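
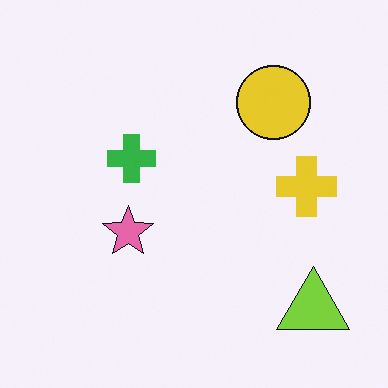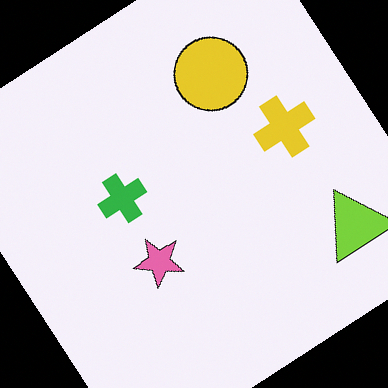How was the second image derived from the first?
The transformation is: rotated counter-clockwise by a large amount — several tens of degrees.

Every shape is tilted by the same angle and the image corners show triangular fill wedges — a whole-image rotation by a non-right angle.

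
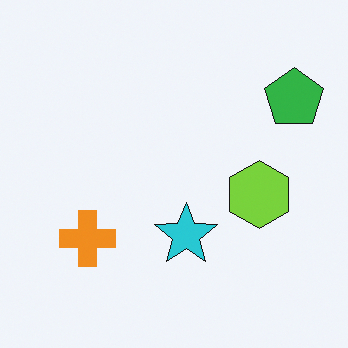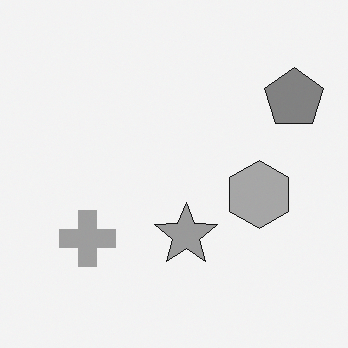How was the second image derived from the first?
The transformation is: converted to grayscale.

All color is removed — every shape is now a shade of grey.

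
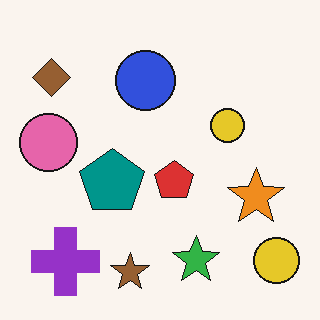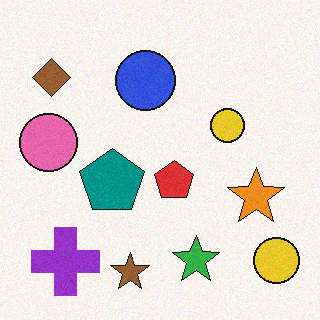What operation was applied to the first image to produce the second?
The image was degraded with a light layer of grain.

Random speckle covers the whole image, including the flat background.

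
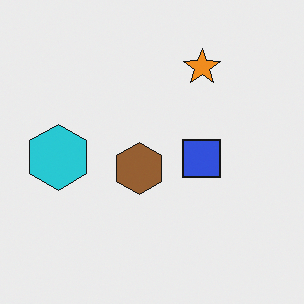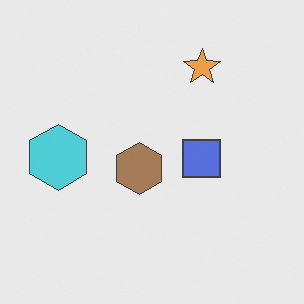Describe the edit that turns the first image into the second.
The image was given slightly reduced contrast.

Tones are pushed toward mid-grey across the whole image — a global contrast change.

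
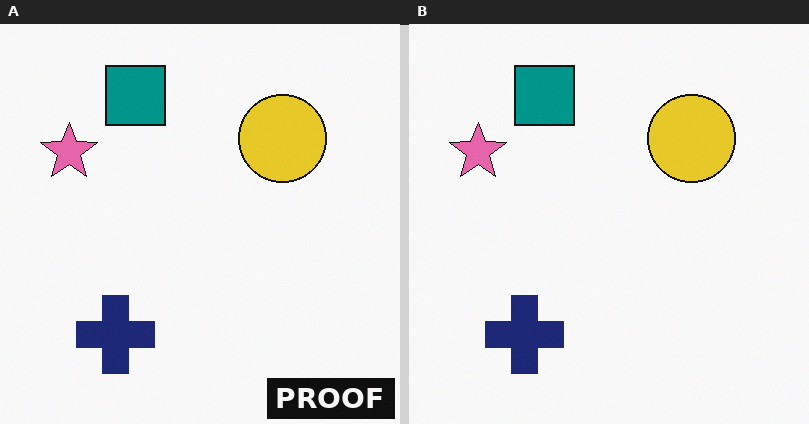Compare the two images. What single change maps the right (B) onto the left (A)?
Watermarked with the text "PROOF" in the lower-right corner.

A dark label reading "PROOF" appears in the lower-right corner.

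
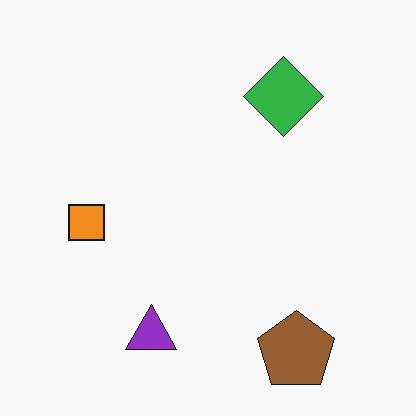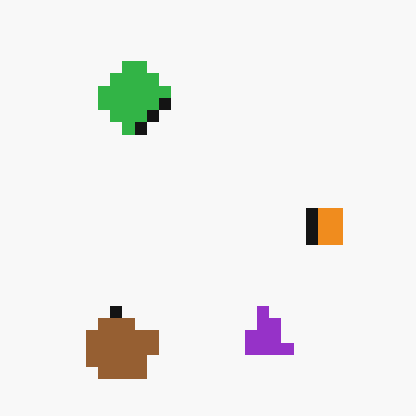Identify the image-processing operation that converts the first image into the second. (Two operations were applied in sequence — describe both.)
The second image is the first flipped horizontally (left ↔ right), then coarsely pixelated.

The orange square is in the left of the first image and the right of the second — shapes on opposite sides of the vertical midline have swapped in a mirror flip. Shapes are reduced to large square blocks; fine edges and outlines are lost — a downscale-then-upscale (mosaic) effect.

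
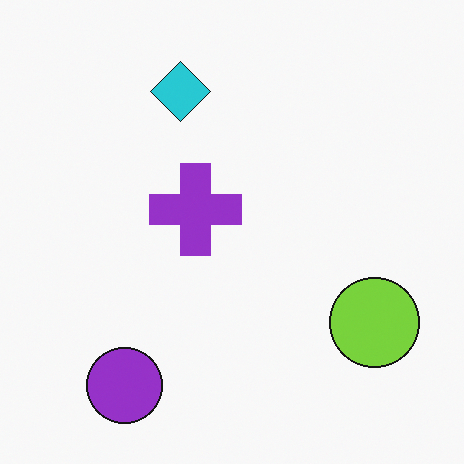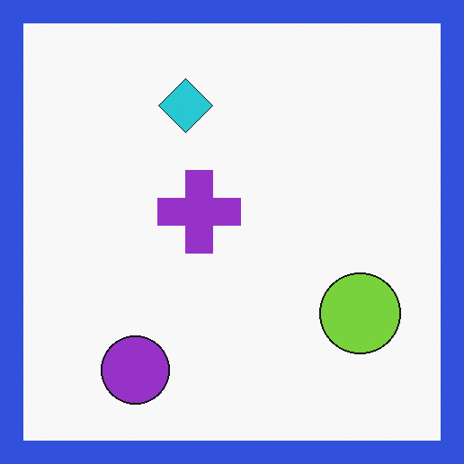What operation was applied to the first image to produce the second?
It was framed with a blue border.

A solid blue frame runs around the edge of the second image, with the content slightly shrunk inside it.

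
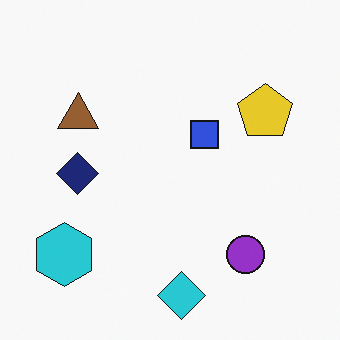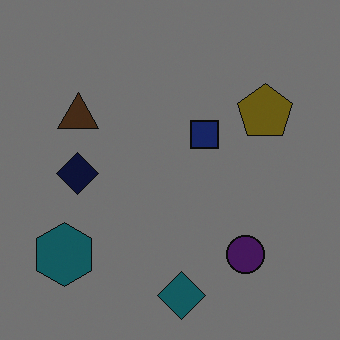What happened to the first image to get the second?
It was substantially darkened.

Every pixel — background and shapes alike — is uniformly darkened.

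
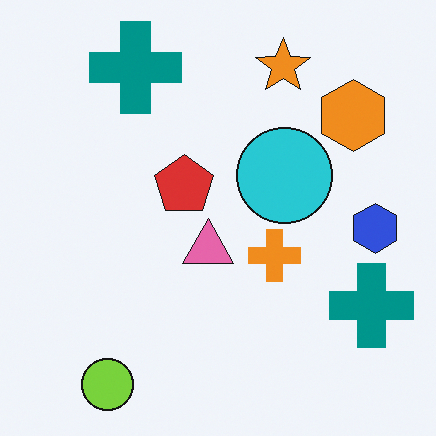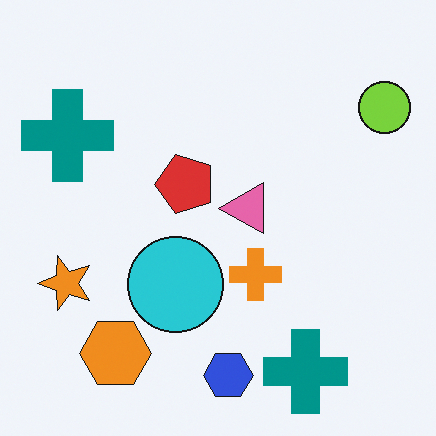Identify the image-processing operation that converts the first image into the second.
The transformation is: transposed (reflected across the top-left ↔ bottom-right diagonal).

Shapes have swapped their row and column positions — what was in the top-right is now in the bottom-left — a diagonal reflection.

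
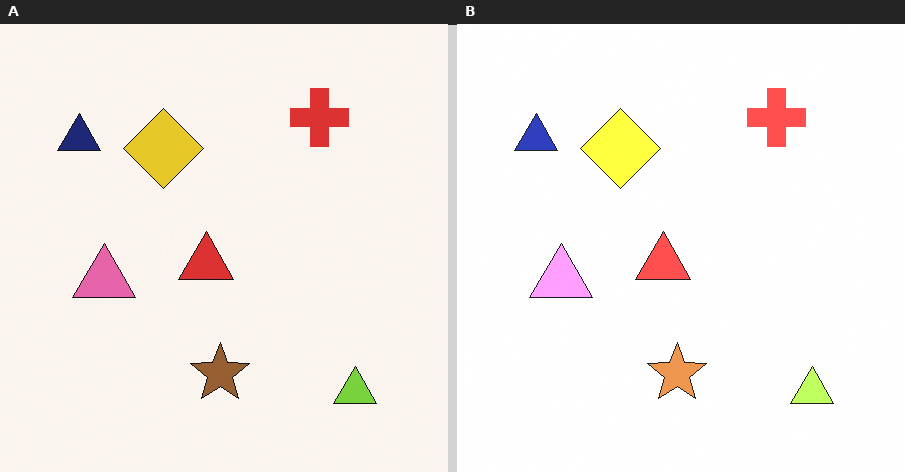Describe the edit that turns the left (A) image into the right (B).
The image was substantially brightened.

Every pixel — background and shapes alike — is uniformly brightened.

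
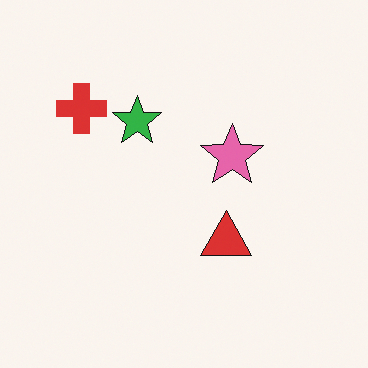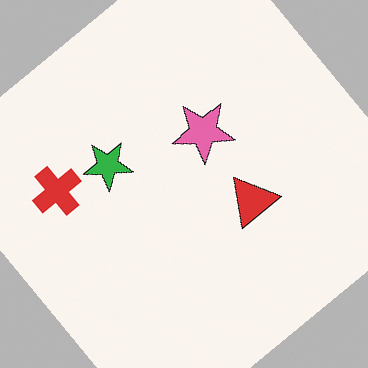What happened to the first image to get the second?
Rotated counter-clockwise by a large amount — several tens of degrees.

Every shape is tilted by the same angle and the image corners show triangular fill wedges — a whole-image rotation by a non-right angle.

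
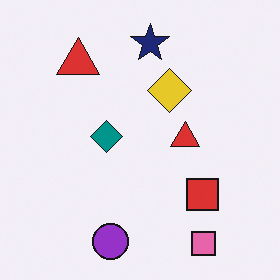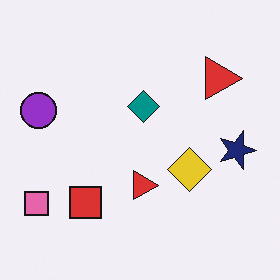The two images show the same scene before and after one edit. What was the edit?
It was rotated 90° clockwise.

The pink square sits in the bottom-right of the first image and the bottom-left of the second — consistent with a whole-image 90° clockwise rotation.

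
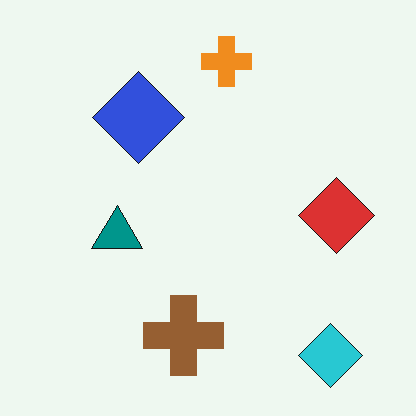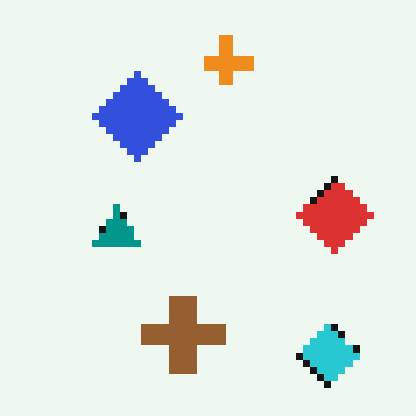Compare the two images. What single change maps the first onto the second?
The image was moderately pixelated.

Shapes are reduced to large square blocks; fine edges and outlines are lost — a downscale-then-upscale (mosaic) effect.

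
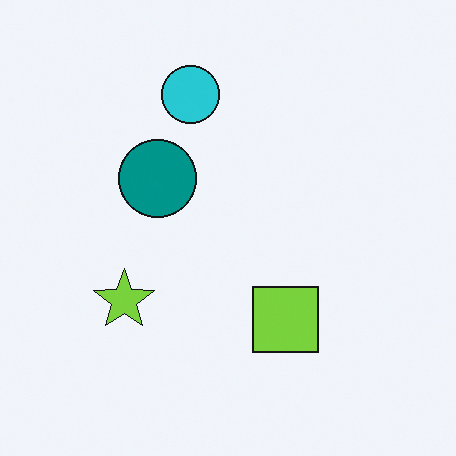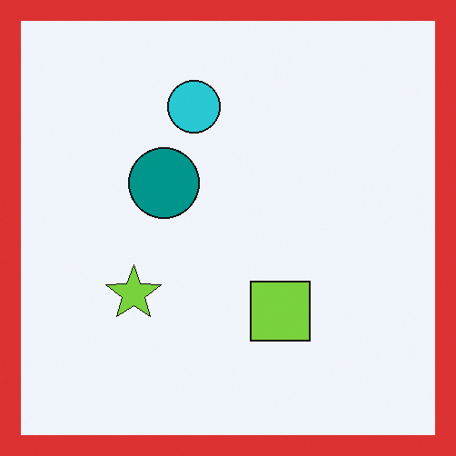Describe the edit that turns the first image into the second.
The transformation is: framed with a red border.

A solid red frame runs around the edge of the second image, with the content slightly shrunk inside it.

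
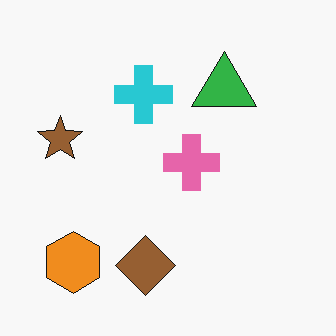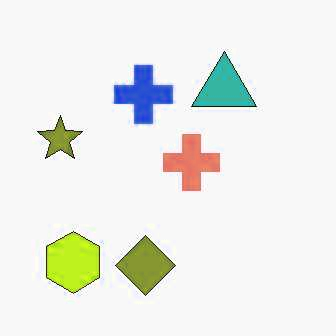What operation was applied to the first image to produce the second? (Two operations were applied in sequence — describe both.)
This is the original image given moderate JPEG compression, then hue-shifted by a small amount.

Blocky 8×8 compression artifacts appear around shape edges and the flat background shows ringing — characteristic JPEG degradation. Every shape's color has rotated by the same amount around the hue wheel — a uniform hue shift.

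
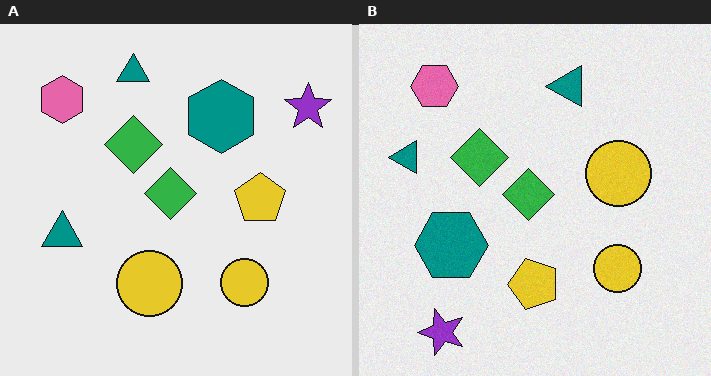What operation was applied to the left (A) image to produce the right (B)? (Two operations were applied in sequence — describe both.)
This is the original image degraded with light additive noise, then transposed (reflected across the top-left ↔ bottom-right diagonal).

Random speckle covers the whole image, including the flat background. Shapes have swapped their row and column positions — what was in the top-right is now in the bottom-left — a diagonal reflection.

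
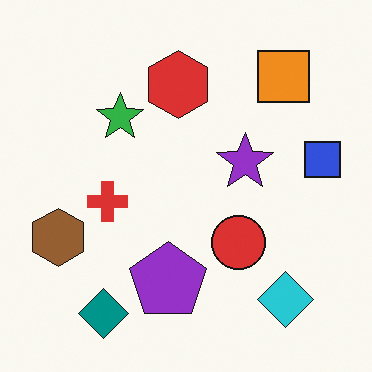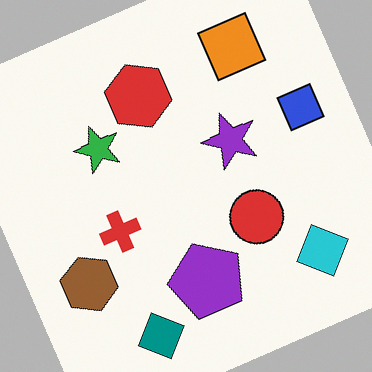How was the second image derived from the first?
Rotated counter-clockwise by a clearly visible amount.

Every shape is tilted by the same angle and the image corners show triangular fill wedges — a whole-image rotation by a non-right angle.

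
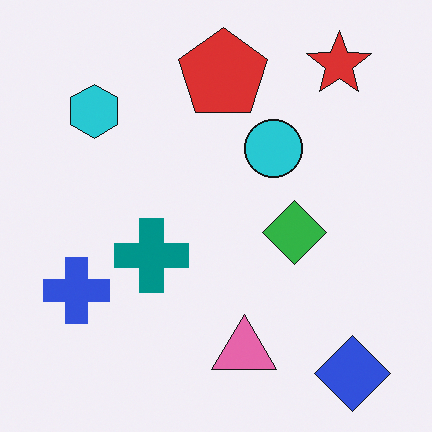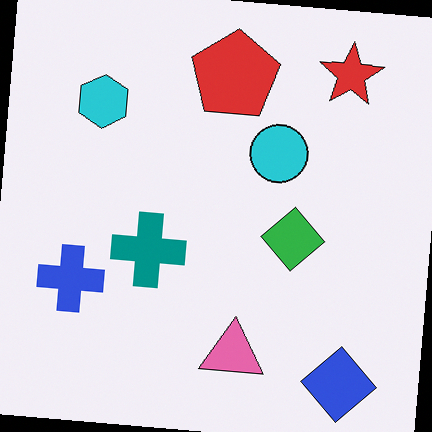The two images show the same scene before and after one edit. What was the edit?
The transformation is: rotated clockwise by a few degrees.

Every shape is tilted by the same angle and the image corners show triangular fill wedges — a whole-image rotation by a non-right angle.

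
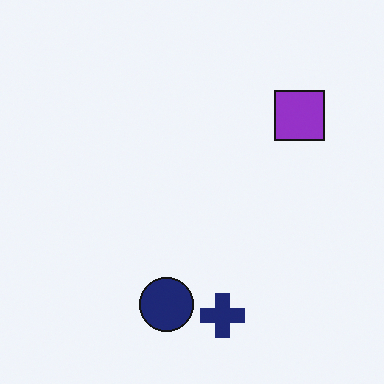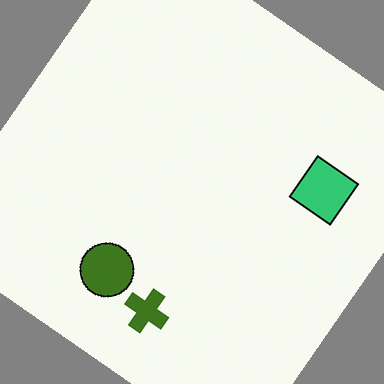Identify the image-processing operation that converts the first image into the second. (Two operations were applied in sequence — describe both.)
It was hue-shifted through roughly half the color wheel, then rotated clockwise by a large amount — several tens of degrees.

Every shape's color has rotated by the same amount around the hue wheel — a uniform hue shift. Every shape is tilted by the same angle and the image corners show triangular fill wedges — a whole-image rotation by a non-right angle.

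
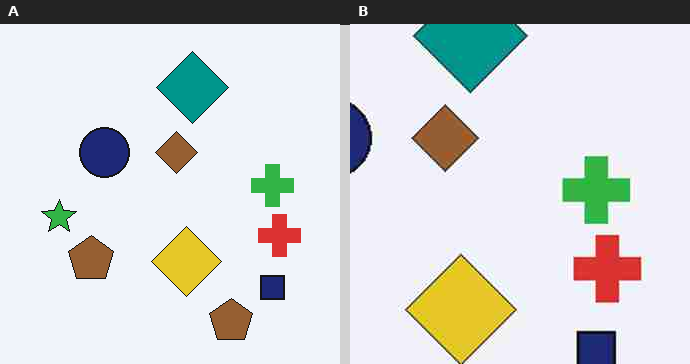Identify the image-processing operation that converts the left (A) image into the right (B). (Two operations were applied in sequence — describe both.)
Cropped to a modestly smaller region and rescaled, then heavily JPEG-compressed with obvious blocking artifacts.

The visible shapes are larger and the field of view is narrower; shapes near the original edges may be partly or wholly outside the frame — a crop-and-rescale. Blocky 8×8 compression artifacts appear around shape edges and the flat background shows ringing — characteristic JPEG degradation.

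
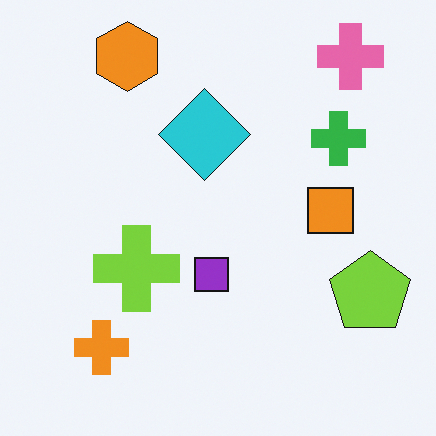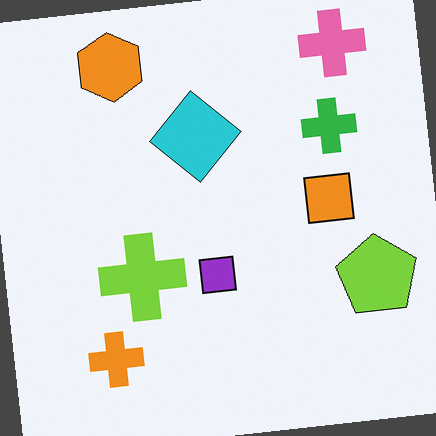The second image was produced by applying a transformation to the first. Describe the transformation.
The transformation is: rotated counter-clockwise by a few degrees.

Every shape is tilted by the same angle and the image corners show triangular fill wedges — a whole-image rotation by a non-right angle.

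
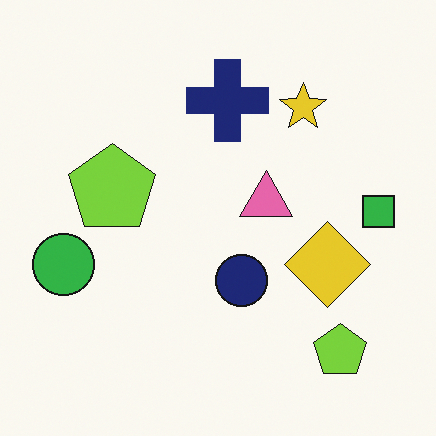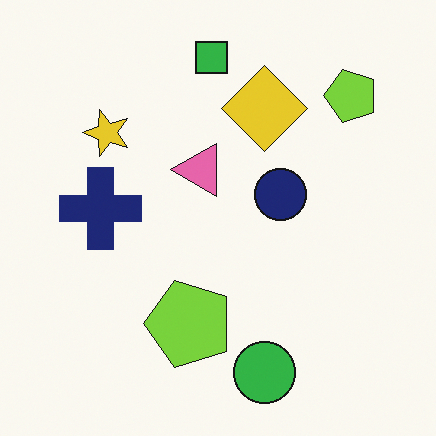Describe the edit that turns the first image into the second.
It was rotated 90° counter-clockwise.

The green circle sits in the left of the first image and the bottom of the second — consistent with a whole-image 90° counter-clockwise rotation.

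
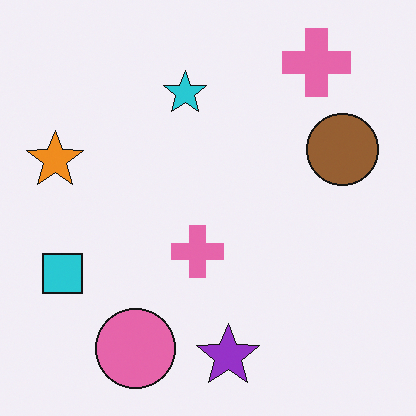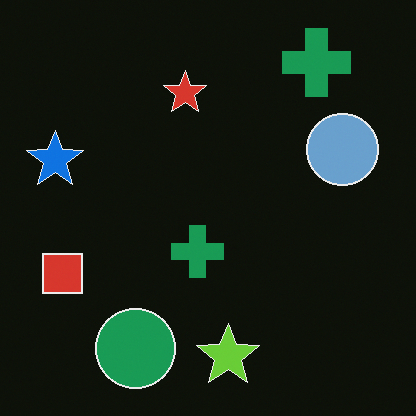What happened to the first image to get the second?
The transformation is: color-inverted (negative).

The light background has become dark and every shape's color is its complement — a photographic negative.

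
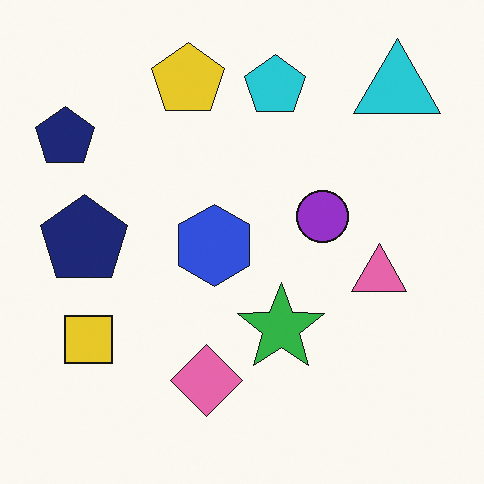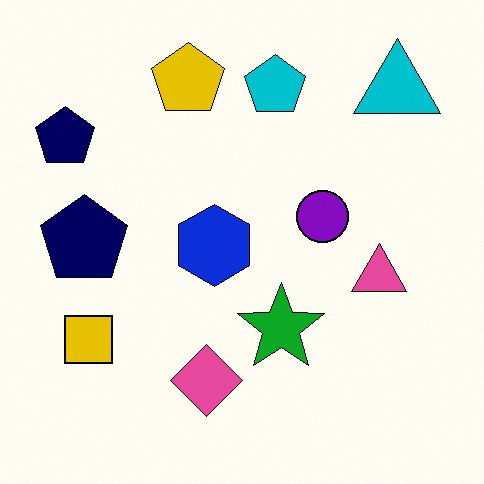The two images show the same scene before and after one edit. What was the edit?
Given slightly increased contrast.

Tones are pushed away from mid-grey across the whole image — a global contrast change.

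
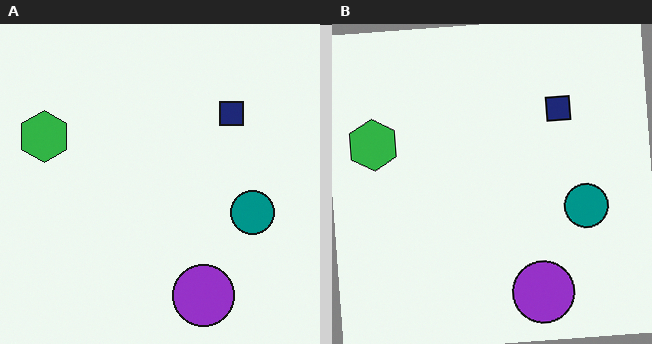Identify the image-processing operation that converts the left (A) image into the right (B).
The right (B) image is the left (A) rotated counter-clockwise by a few degrees.

Every shape is tilted by the same angle and the image corners show triangular fill wedges — a whole-image rotation by a non-right angle.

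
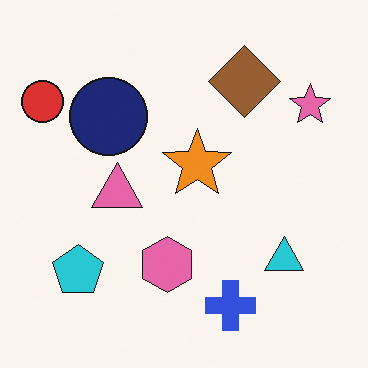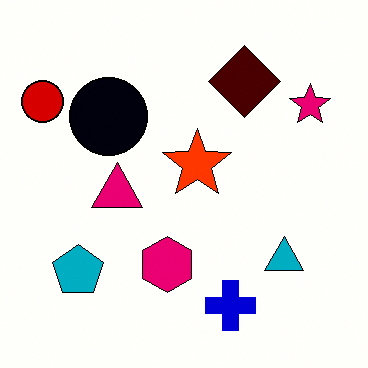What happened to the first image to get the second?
The image was boosted in contrast.

Tones are pushed away from mid-grey across the whole image — a global contrast change.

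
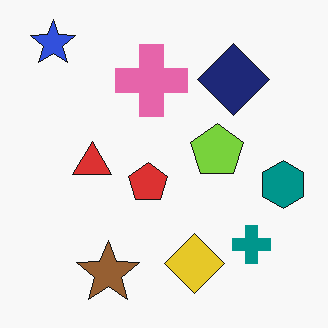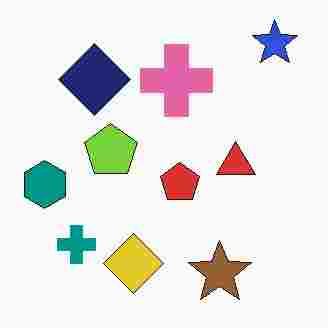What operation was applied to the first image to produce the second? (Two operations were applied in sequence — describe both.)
This is the original image flipped horizontally (left ↔ right), then heavily JPEG-compressed with obvious blocking artifacts.

The teal hexagon is in the right of the first image and the left of the second — shapes on opposite sides of the vertical midline have swapped in a mirror flip. Blocky 8×8 compression artifacts appear around shape edges and the flat background shows ringing — characteristic JPEG degradation.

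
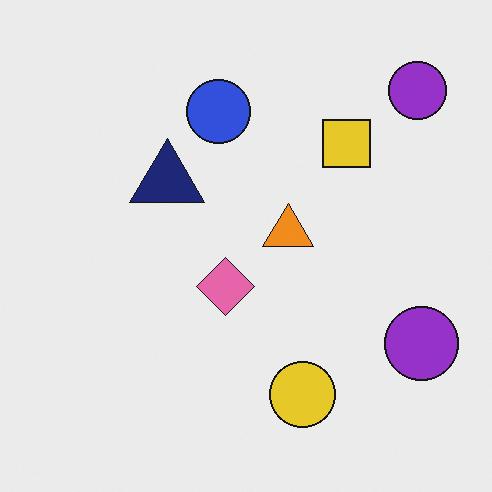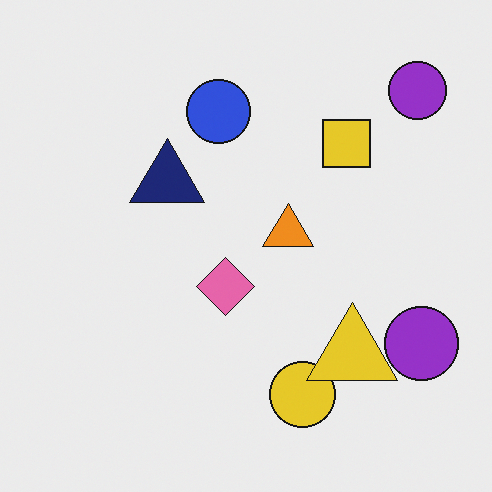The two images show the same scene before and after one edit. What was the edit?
It was overlaid with an additional yellow triangle.

A yellow triangle appears in the second image that is absent from the first.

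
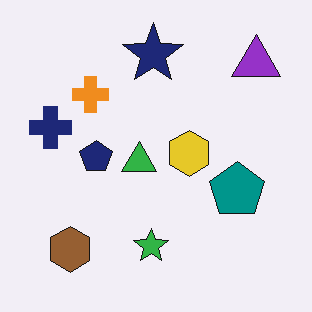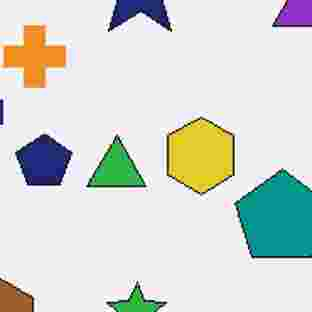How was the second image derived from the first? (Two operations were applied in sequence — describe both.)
This is the original image cropped tightly and scaled back up, then heavily JPEG-compressed with obvious blocking artifacts.

The visible shapes are larger and the field of view is narrower; shapes near the original edges may be partly or wholly outside the frame — a crop-and-rescale. Blocky 8×8 compression artifacts appear around shape edges and the flat background shows ringing — characteristic JPEG degradation.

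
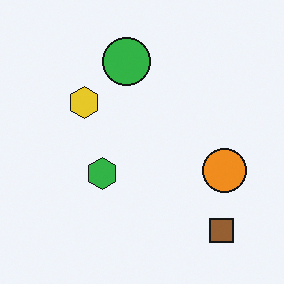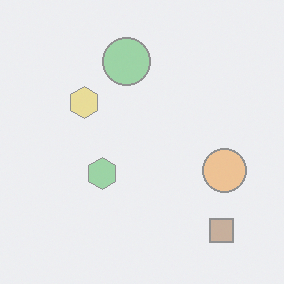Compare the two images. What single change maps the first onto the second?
The second image is the first washed out (contrast reduced).

Tones are pushed toward mid-grey across the whole image — a global contrast change.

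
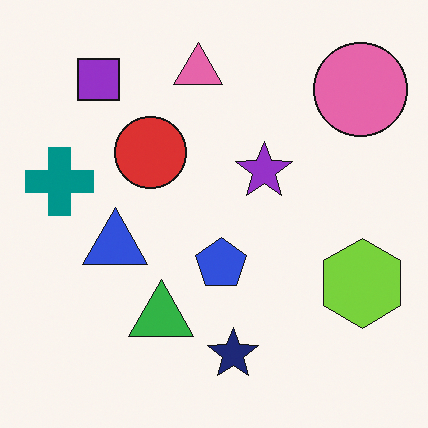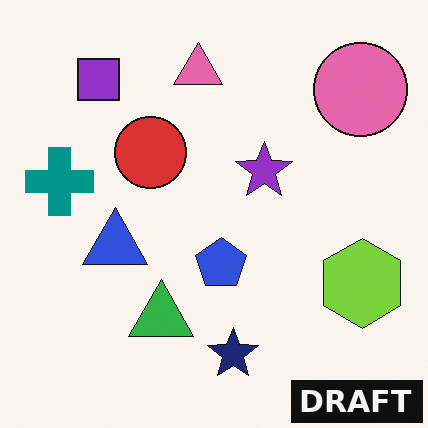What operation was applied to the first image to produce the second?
This is the original image watermarked with the text "DRAFT" in the lower-right corner.

A dark label reading "DRAFT" appears in the lower-right corner.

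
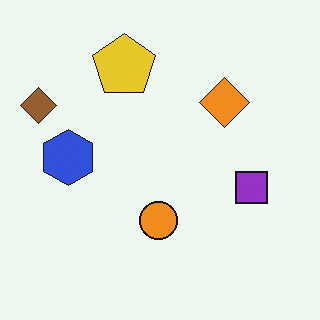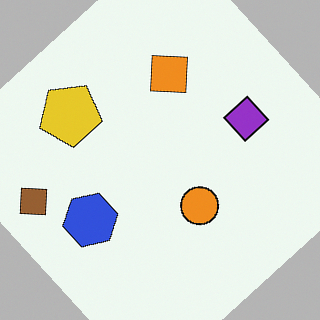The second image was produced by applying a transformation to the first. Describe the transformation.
The second image is the first rotated counter-clockwise by a large amount — several tens of degrees.

Every shape is tilted by the same angle and the image corners show triangular fill wedges — a whole-image rotation by a non-right angle.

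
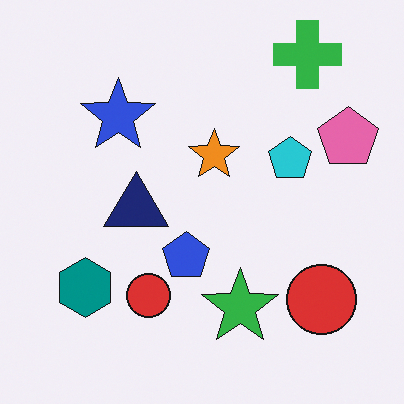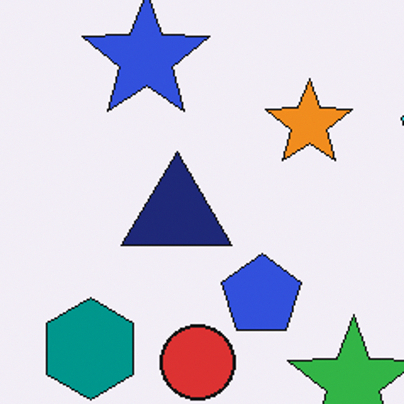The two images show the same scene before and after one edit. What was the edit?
The transformation is: cropped to a noticeably smaller region and rescaled.

The visible shapes are larger and the field of view is narrower; shapes near the original edges may be partly or wholly outside the frame — a crop-and-rescale.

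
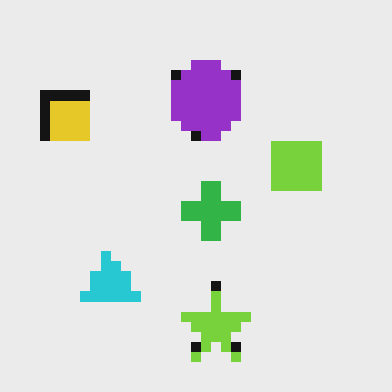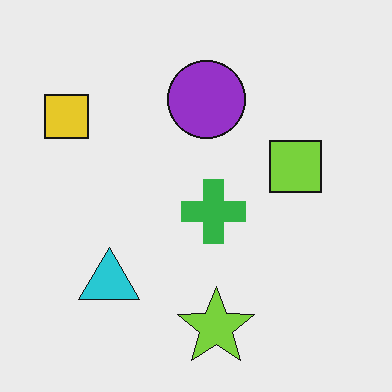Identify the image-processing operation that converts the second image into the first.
The transformation is: coarsely pixelated.

Shapes are reduced to large square blocks; fine edges and outlines are lost — a downscale-then-upscale (mosaic) effect.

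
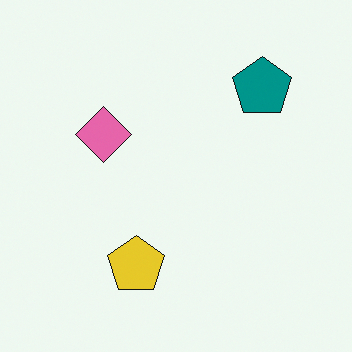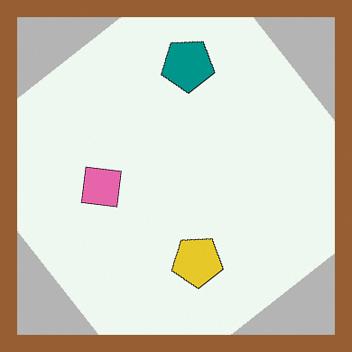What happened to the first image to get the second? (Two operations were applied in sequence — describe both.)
This is the original image rotated counter-clockwise by a large amount — several tens of degrees, then framed with a brown border.

Every shape is tilted by the same angle and the image corners show triangular fill wedges — a whole-image rotation by a non-right angle. A solid brown frame runs around the edge of the second image, with the content slightly shrunk inside it.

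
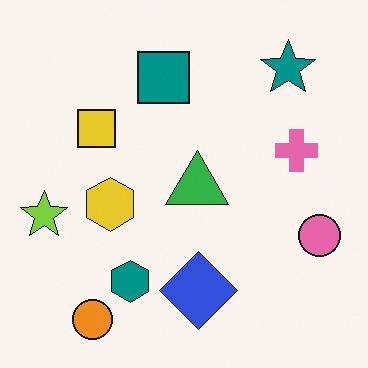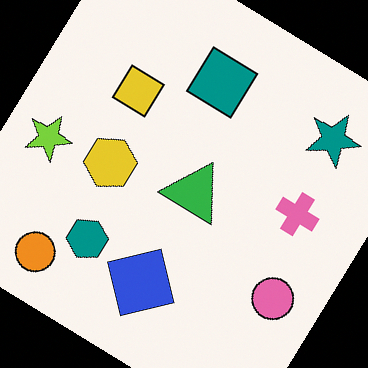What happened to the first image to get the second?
The transformation is: rotated clockwise by a large amount — several tens of degrees.

Every shape is tilted by the same angle and the image corners show triangular fill wedges — a whole-image rotation by a non-right angle.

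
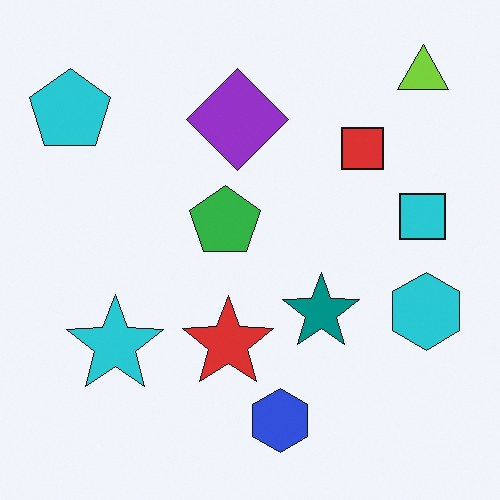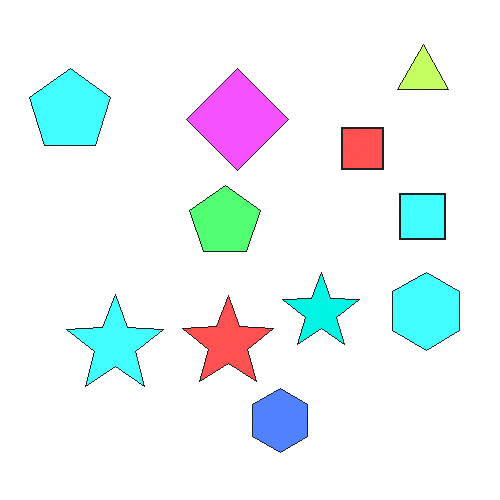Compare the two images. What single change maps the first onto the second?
It was substantially brightened.

Every pixel — background and shapes alike — is uniformly brightened.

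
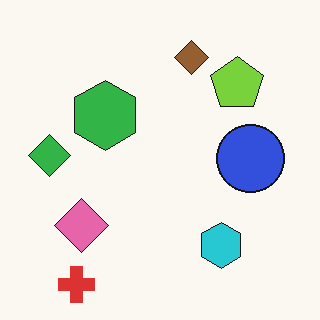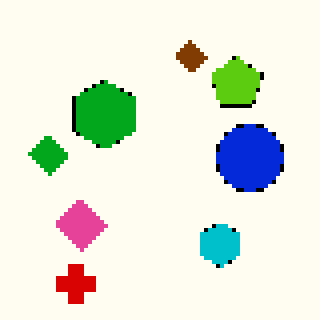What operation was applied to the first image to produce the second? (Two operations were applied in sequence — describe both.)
The transformation is: given slightly increased contrast, then lightly pixelated (a mild mosaic effect).

Tones are pushed away from mid-grey across the whole image — a global contrast change. Shapes are reduced to large square blocks; fine edges and outlines are lost — a downscale-then-upscale (mosaic) effect.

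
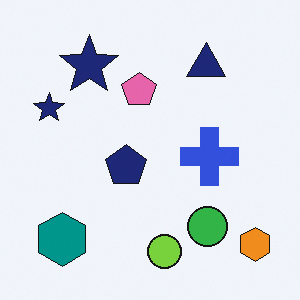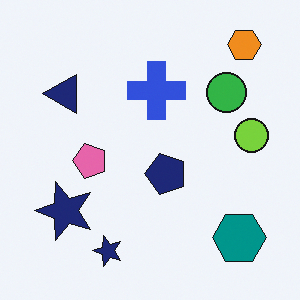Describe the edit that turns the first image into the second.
The image was rotated 90° counter-clockwise.

The orange hexagon sits in the bottom-right of the first image and the top-right of the second — consistent with a whole-image 90° counter-clockwise rotation.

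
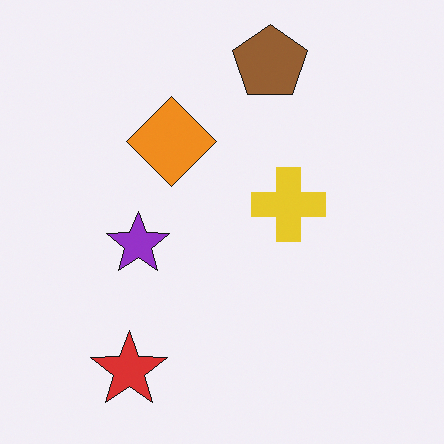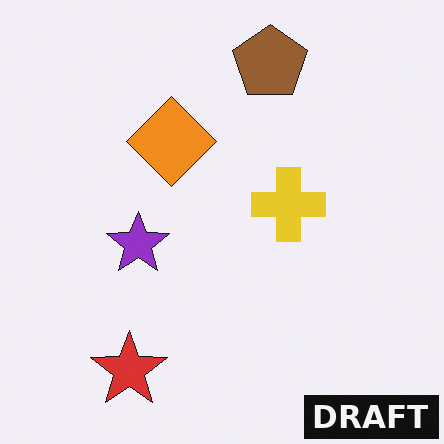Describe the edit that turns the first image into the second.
The transformation is: watermarked with the text "DRAFT" in the lower-right corner.

A dark label reading "DRAFT" appears in the lower-right corner.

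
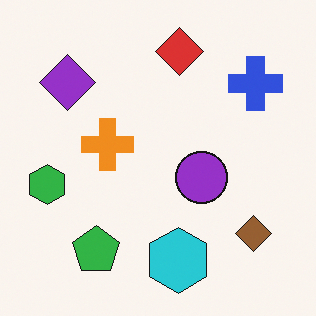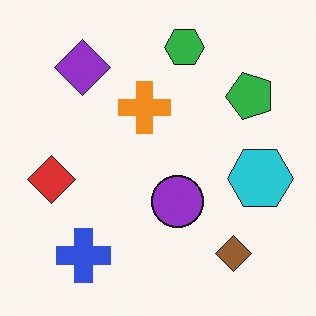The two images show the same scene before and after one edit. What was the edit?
Transposed (reflected across the top-left ↔ bottom-right diagonal).

Shapes have swapped their row and column positions — what was in the top-right is now in the bottom-left — a diagonal reflection.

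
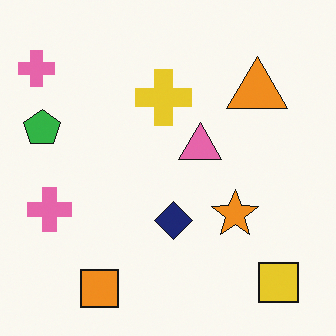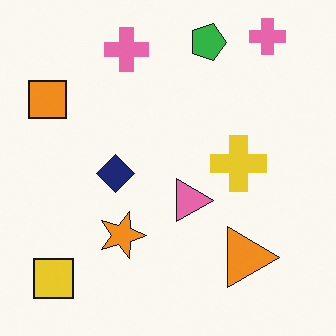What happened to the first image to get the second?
It was rotated 90° clockwise.

The yellow square sits in the bottom-right of the first image and the bottom-left of the second — consistent with a whole-image 90° clockwise rotation.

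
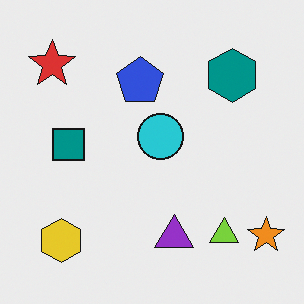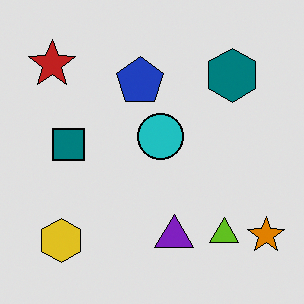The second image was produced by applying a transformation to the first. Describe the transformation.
The transformation is: posterized to a reduced palette.

Each flat color has snapped to a coarser quantized level — most visibly, the near-white background has dropped to a flat grey.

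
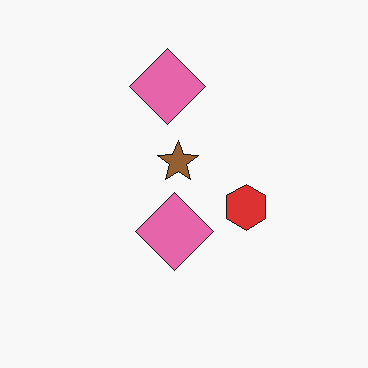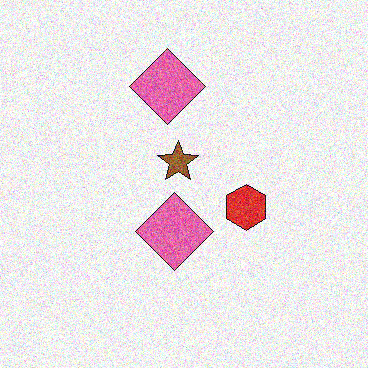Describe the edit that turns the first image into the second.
The second image is the first degraded with strong gaussian noise.

Random speckle covers the whole image, including the flat background.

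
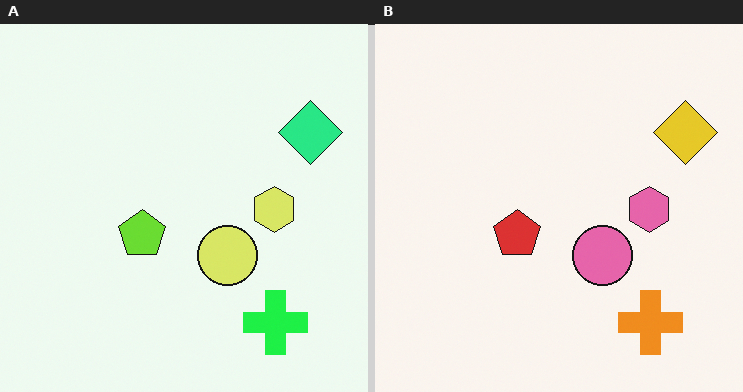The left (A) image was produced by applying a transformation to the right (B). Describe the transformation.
The image was hue-shifted by a moderate amount.

Every shape's color has rotated by the same amount around the hue wheel — a uniform hue shift.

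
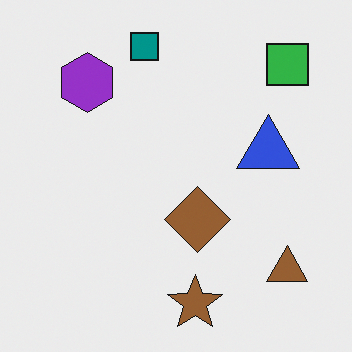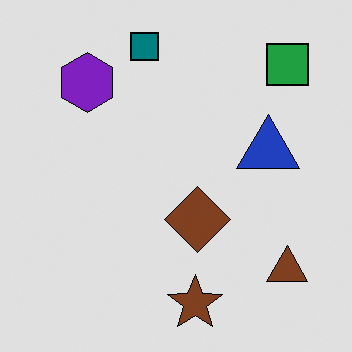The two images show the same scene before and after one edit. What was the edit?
The image was moderately posterized.

Each flat color has snapped to a coarser quantized level — most visibly, the near-white background has dropped to a flat grey.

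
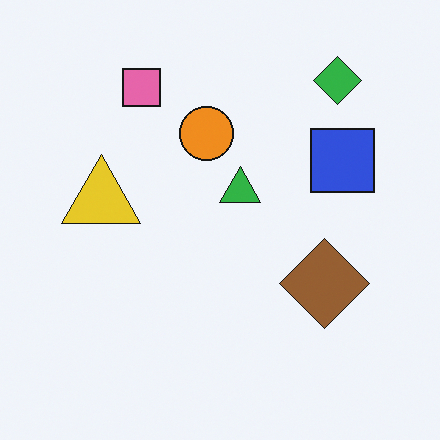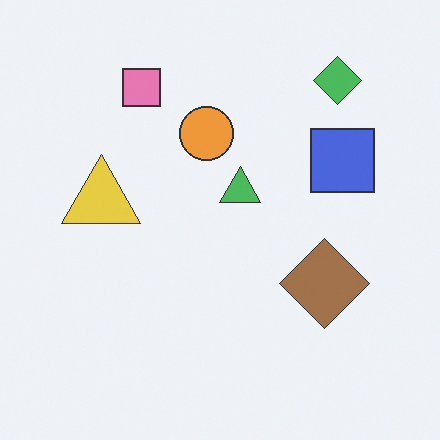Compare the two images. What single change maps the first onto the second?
The second image is the first given slightly reduced contrast.

Tones are pushed toward mid-grey across the whole image — a global contrast change.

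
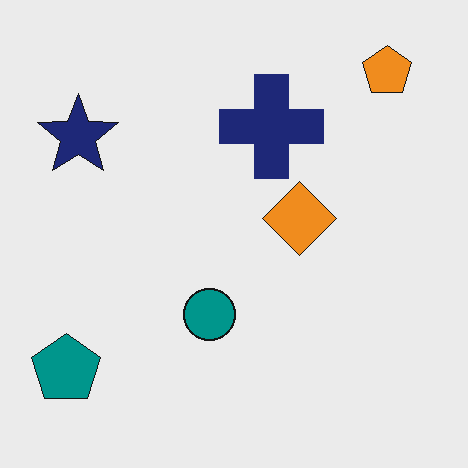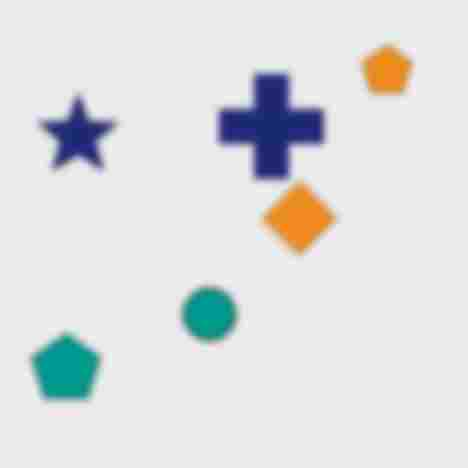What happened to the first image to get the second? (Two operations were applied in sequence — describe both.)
It was noticeably gaussian-blurred, then degraded with heavy JPEG compression.

Shape edges and outlines are uniformly softened across the whole image. Blocky 8×8 compression artifacts appear around shape edges and the flat background shows ringing — characteristic JPEG degradation.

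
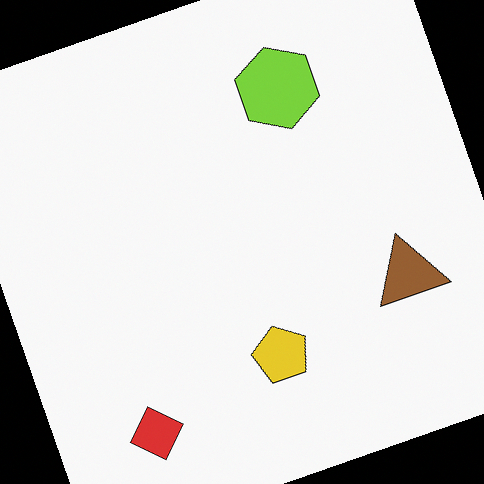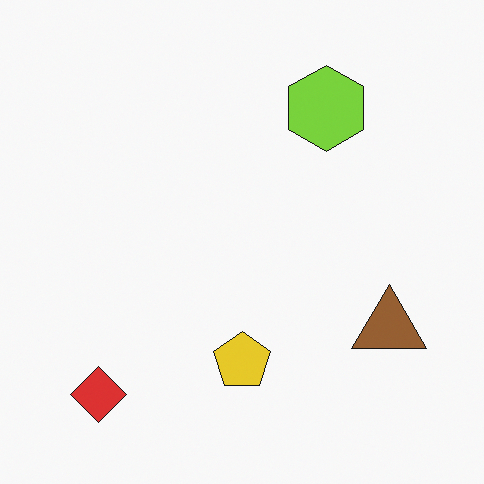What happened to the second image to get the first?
The image was rotated counter-clockwise by a moderate amount.

Every shape is tilted by the same angle and the image corners show triangular fill wedges — a whole-image rotation by a non-right angle.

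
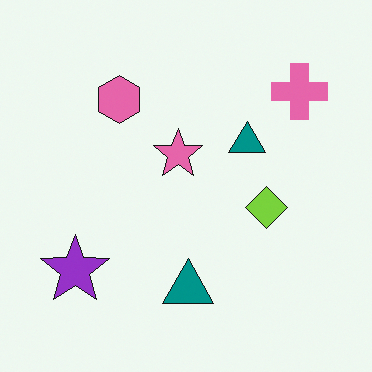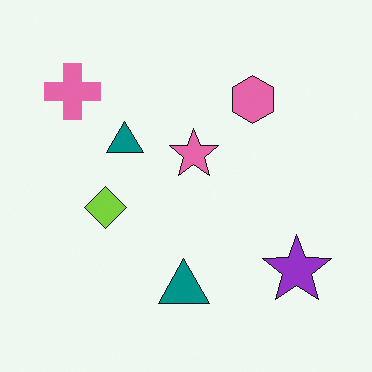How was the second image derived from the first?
This is the original image flipped horizontally (left ↔ right).

The pink cross is in the top-right of the first image and the top-left of the second — shapes on opposite sides of the vertical midline have swapped in a mirror flip.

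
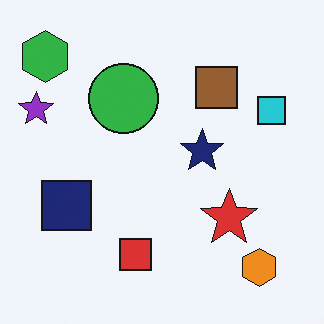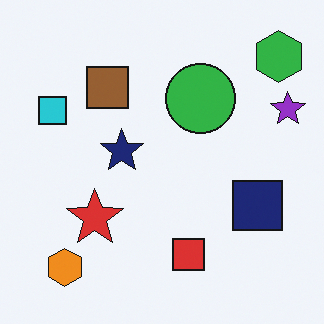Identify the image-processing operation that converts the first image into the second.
It was flipped horizontally (left ↔ right).

The purple star is in the left of the first image and the right of the second — shapes on opposite sides of the vertical midline have swapped in a mirror flip.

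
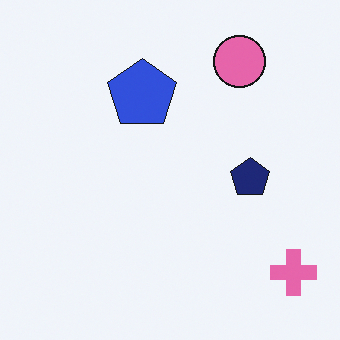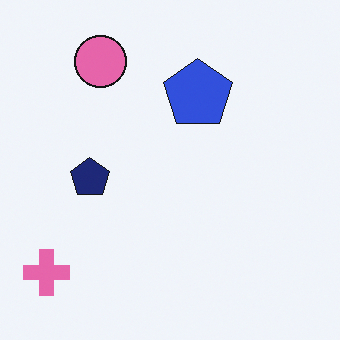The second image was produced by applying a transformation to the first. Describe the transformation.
The transformation is: flipped horizontally (left ↔ right).

The pink cross is in the bottom-right of the first image and the bottom-left of the second — shapes on opposite sides of the vertical midline have swapped in a mirror flip.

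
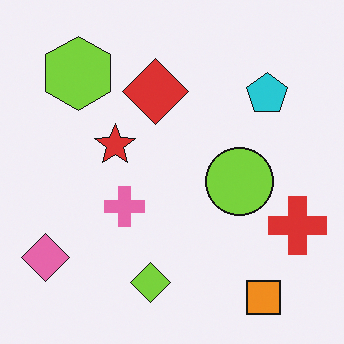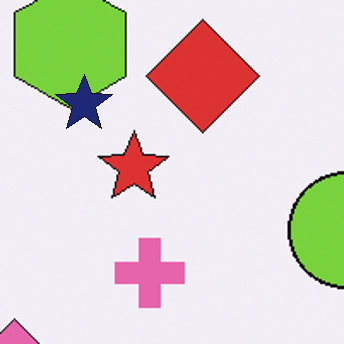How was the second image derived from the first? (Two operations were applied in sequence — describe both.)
The transformation is: cropped tightly and scaled back up, then overlaid with an additional navy star.

The visible shapes are larger and the field of view is narrower; shapes near the original edges may be partly or wholly outside the frame — a crop-and-rescale. A navy star appears in the second image that is absent from the first.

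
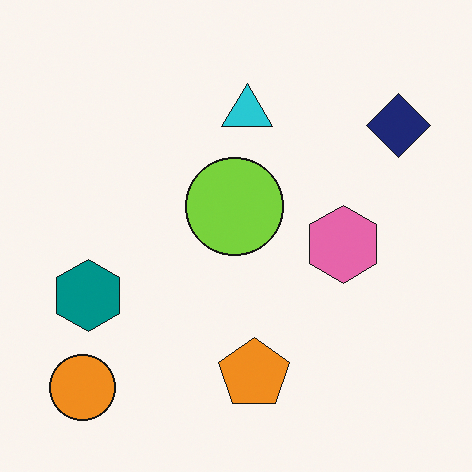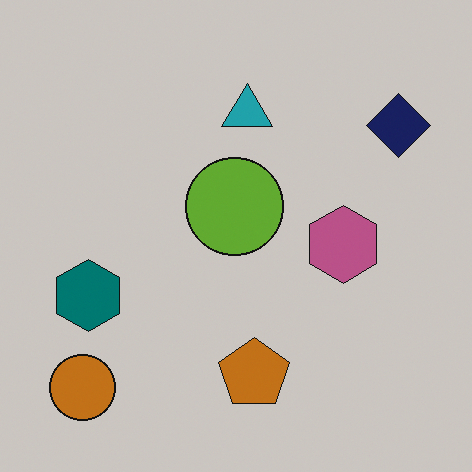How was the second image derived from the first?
The transformation is: darkened a little.

Every pixel — background and shapes alike — is uniformly darkened.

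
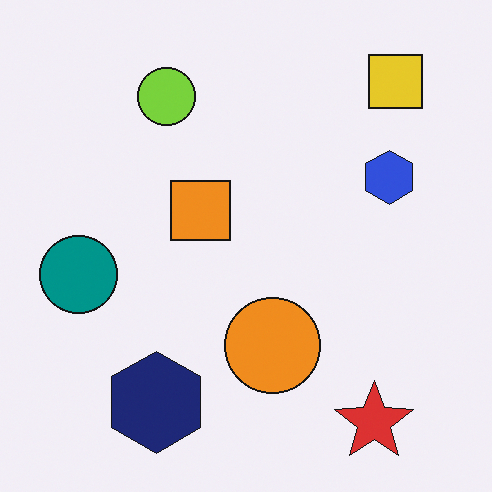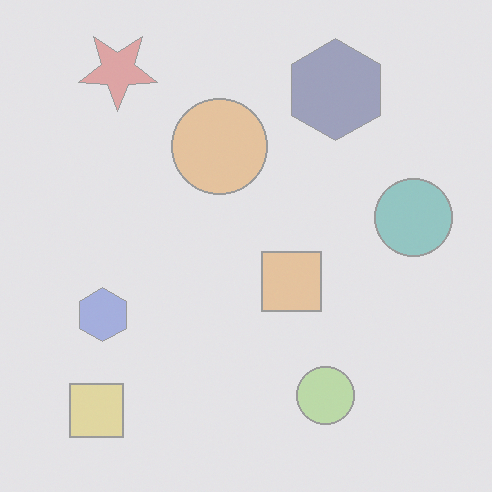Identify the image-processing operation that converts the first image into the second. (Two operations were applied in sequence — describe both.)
This is the original image rotated 180°, then given much lower contrast.

The yellow square sits in the top-right of the first image and the bottom-left of the second — consistent with a whole-image 180° rotation. Tones are pushed toward mid-grey across the whole image — a global contrast change.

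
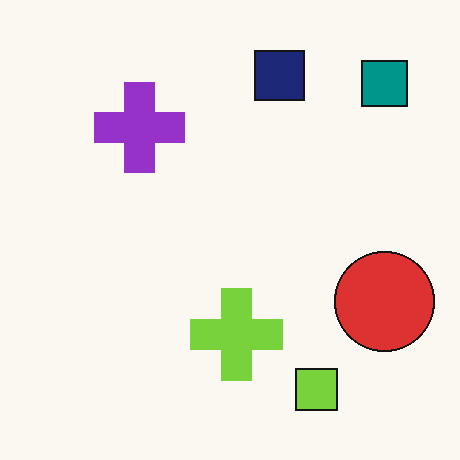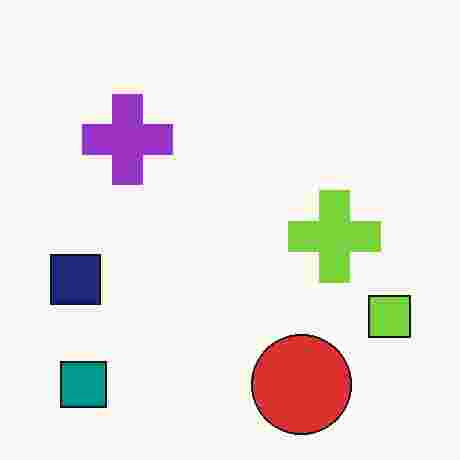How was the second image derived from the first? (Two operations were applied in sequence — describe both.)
This is the original image transposed (reflected across the top-left ↔ bottom-right diagonal), then heavily JPEG-compressed with obvious blocking artifacts.

Shapes have swapped their row and column positions — what was in the top-right is now in the bottom-left — a diagonal reflection. Blocky 8×8 compression artifacts appear around shape edges and the flat background shows ringing — characteristic JPEG degradation.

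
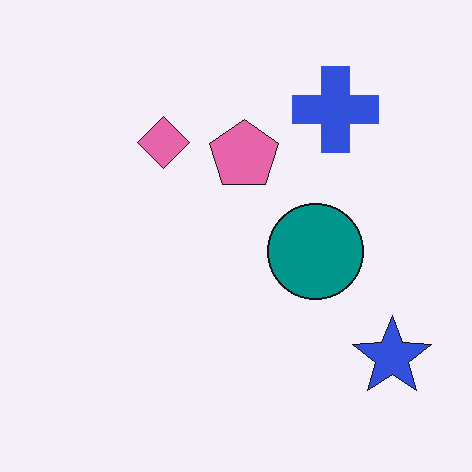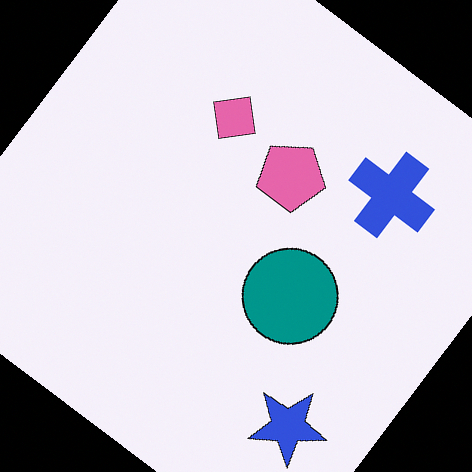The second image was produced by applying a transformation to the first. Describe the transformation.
The second image is the first rotated clockwise by a large amount — several tens of degrees.

Every shape is tilted by the same angle and the image corners show triangular fill wedges — a whole-image rotation by a non-right angle.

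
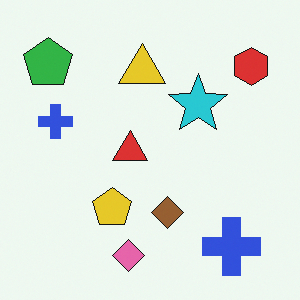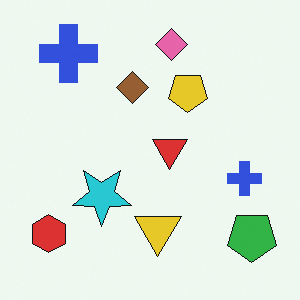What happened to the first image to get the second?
The transformation is: rotated 180°.

The green pentagon sits in the top-left of the first image and the bottom-right of the second — consistent with a whole-image 180° rotation.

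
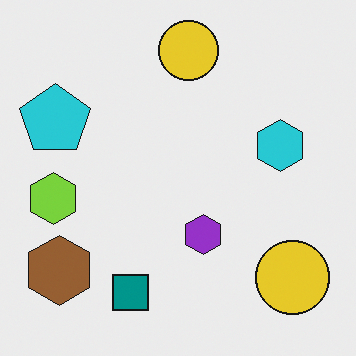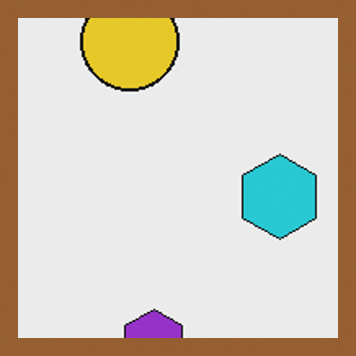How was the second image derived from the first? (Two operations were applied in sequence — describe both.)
Cropped to a noticeably smaller region and rescaled, then framed with a brown border.

The visible shapes are larger and the field of view is narrower; shapes near the original edges may be partly or wholly outside the frame — a crop-and-rescale. A solid brown frame runs around the edge of the second image, with the content slightly shrunk inside it.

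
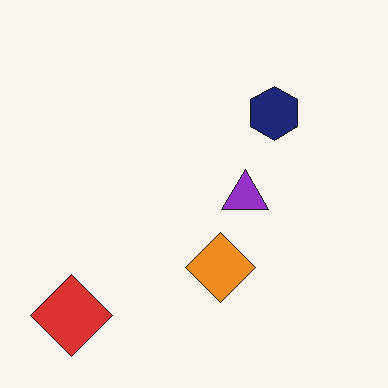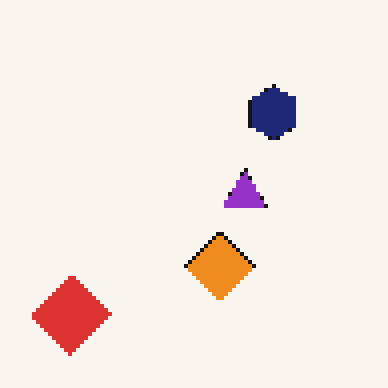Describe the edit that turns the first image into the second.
Mildly pixelated.

Shapes are reduced to large square blocks; fine edges and outlines are lost — a downscale-then-upscale (mosaic) effect.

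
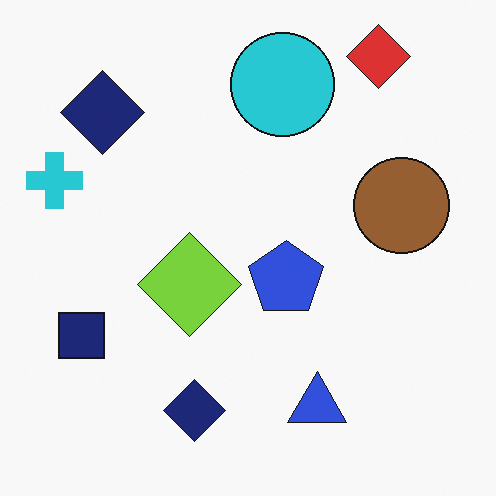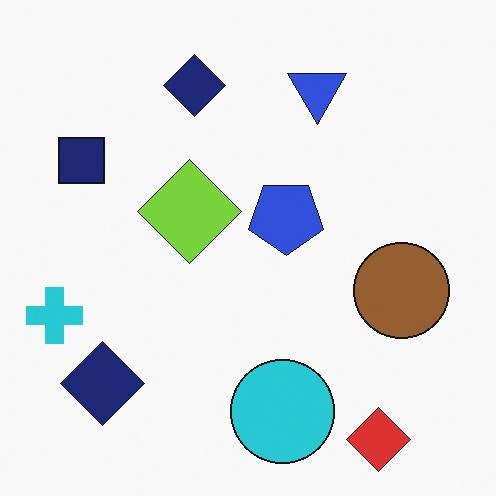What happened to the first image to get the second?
It was flipped vertically (top ↔ bottom).

The red diamond is in the top-right of the first image and the bottom-right of the second — shapes on opposite sides of the horizontal midline have swapped in a mirror flip.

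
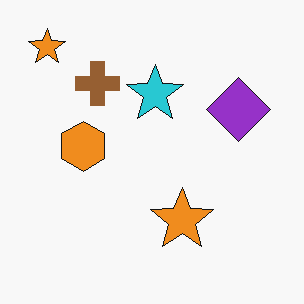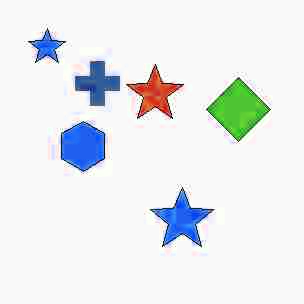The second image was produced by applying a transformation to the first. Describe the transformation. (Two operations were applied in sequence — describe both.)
It was heavily JPEG-compressed with obvious blocking artifacts, then hue-shifted by a large amount.

Blocky 8×8 compression artifacts appear around shape edges and the flat background shows ringing — characteristic JPEG degradation. Every shape's color has rotated by the same amount around the hue wheel — a uniform hue shift.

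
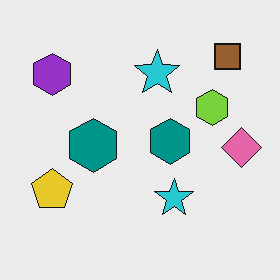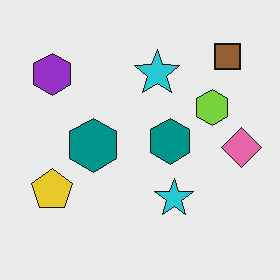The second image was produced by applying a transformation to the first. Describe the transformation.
This is the original image JPEG-compressed with visible artifacts.

Blocky 8×8 compression artifacts appear around shape edges and the flat background shows ringing — characteristic JPEG degradation.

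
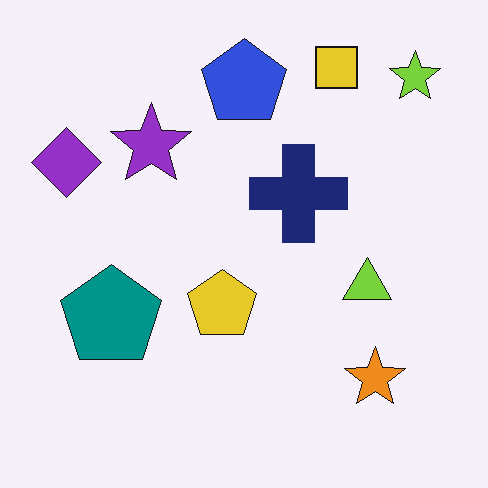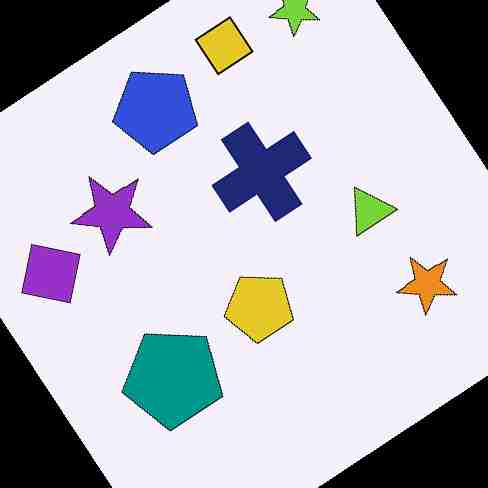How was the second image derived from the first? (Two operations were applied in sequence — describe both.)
The second image is the first rotated counter-clockwise by a large amount — several tens of degrees, then degraded with heavy JPEG compression.

Every shape is tilted by the same angle and the image corners show triangular fill wedges — a whole-image rotation by a non-right angle. Blocky 8×8 compression artifacts appear around shape edges and the flat background shows ringing — characteristic JPEG degradation.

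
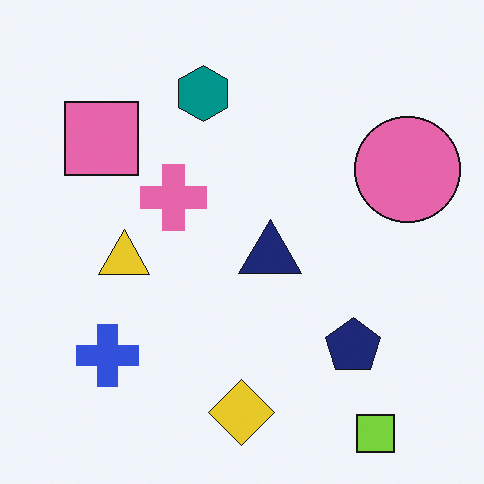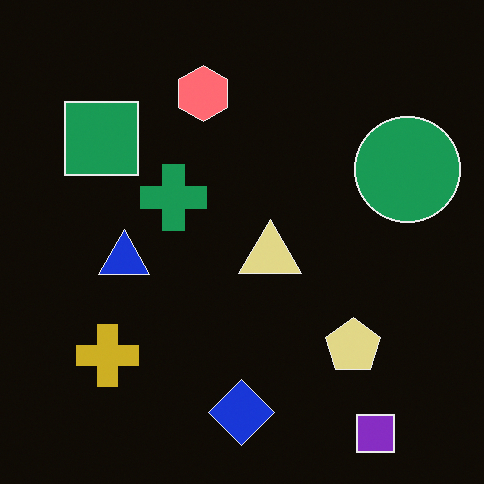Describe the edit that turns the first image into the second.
The transformation is: color-inverted (negative).

The light background has become dark and every shape's color is its complement — a photographic negative.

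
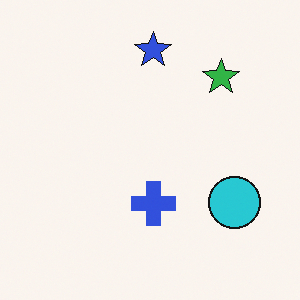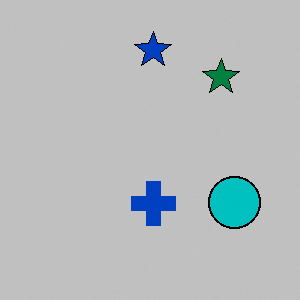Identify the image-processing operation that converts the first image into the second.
The second image is the first heavily posterized to just a handful of flat colors.

Each flat color has snapped to a coarser quantized level — most visibly, the near-white background has dropped to a flat grey.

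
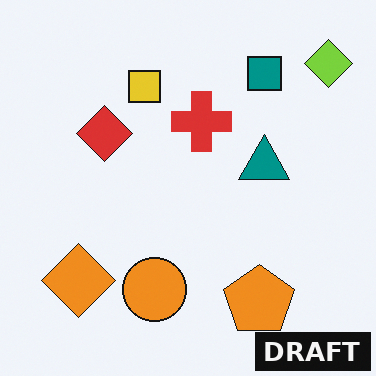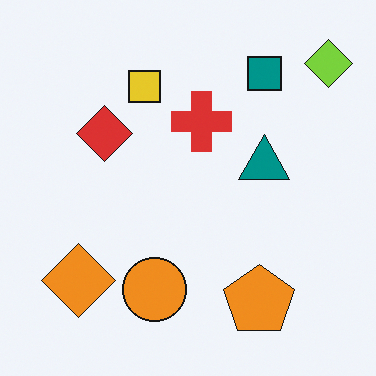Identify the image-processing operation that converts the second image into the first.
The image was watermarked with the text "DRAFT" in the lower-right corner.

A dark label reading "DRAFT" appears in the lower-right corner.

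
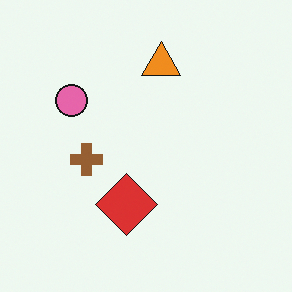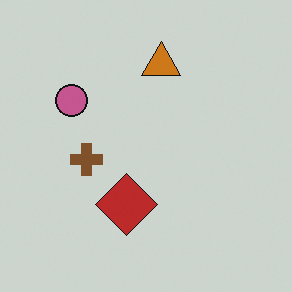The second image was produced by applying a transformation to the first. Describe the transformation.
The transformation is: darkened a little.

Every pixel — background and shapes alike — is uniformly darkened.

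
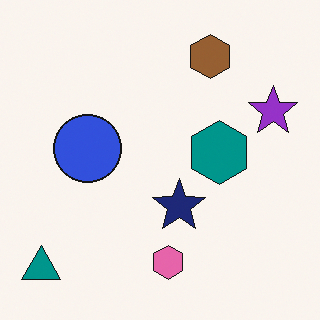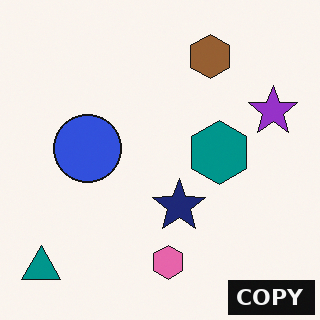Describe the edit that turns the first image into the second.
This is the original image watermarked with the text "COPY" in the lower-right corner.

A dark label reading "COPY" appears in the lower-right corner.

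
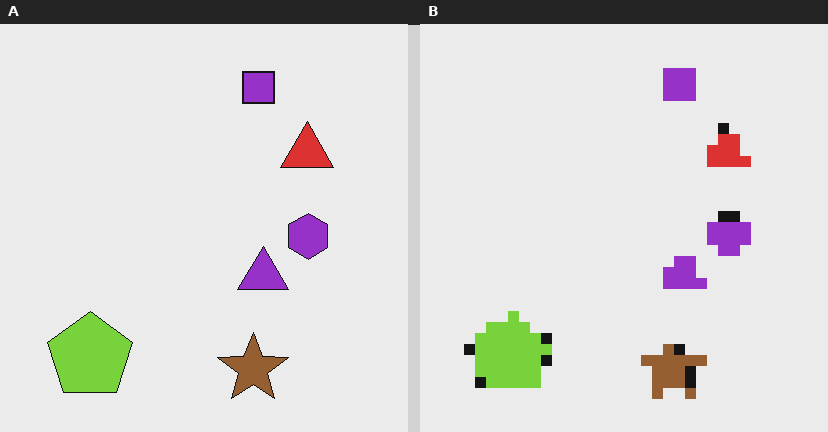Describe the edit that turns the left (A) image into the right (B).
The right (B) image is the left (A) heavily pixelated into large blocks.

Shapes are reduced to large square blocks; fine edges and outlines are lost — a downscale-then-upscale (mosaic) effect.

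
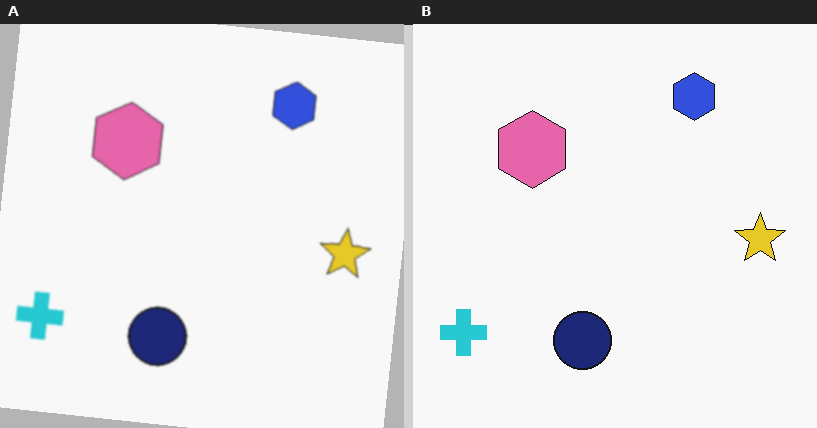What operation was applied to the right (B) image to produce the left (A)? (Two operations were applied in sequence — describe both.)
This is the original image given a subtle gaussian blur, then rotated clockwise by a slight angle.

Shape edges and outlines are uniformly softened across the whole image. Every shape is tilted by the same angle and the image corners show triangular fill wedges — a whole-image rotation by a non-right angle.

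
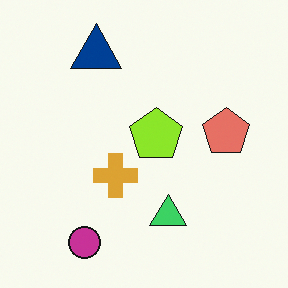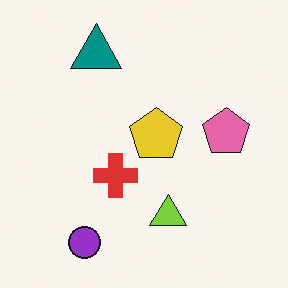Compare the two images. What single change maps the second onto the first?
Hue-shifted by a small amount.

Every shape's color has rotated by the same amount around the hue wheel — a uniform hue shift.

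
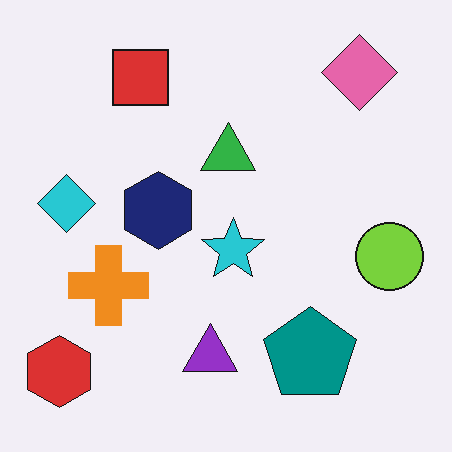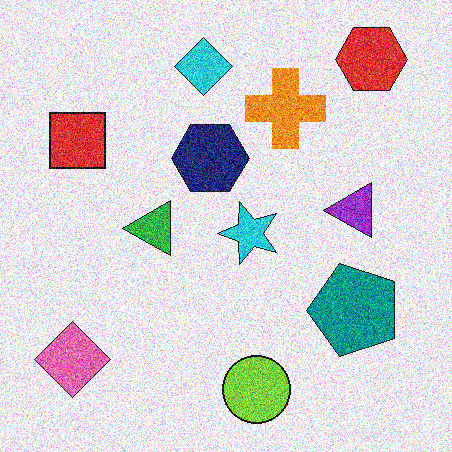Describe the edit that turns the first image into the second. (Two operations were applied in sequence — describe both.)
The second image is the first transposed (reflected across the top-left ↔ bottom-right diagonal), then degraded with a thick layer of grain.

Shapes have swapped their row and column positions — what was in the top-right is now in the bottom-left — a diagonal reflection. Random speckle covers the whole image, including the flat background.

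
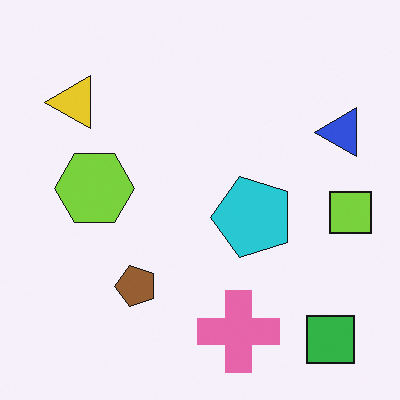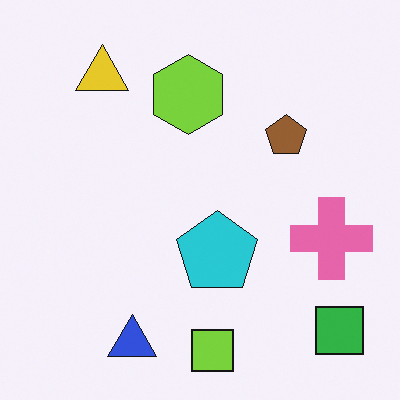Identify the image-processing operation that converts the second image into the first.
Transposed (reflected across the top-left ↔ bottom-right diagonal).

Shapes have swapped their row and column positions — what was in the top-right is now in the bottom-left — a diagonal reflection.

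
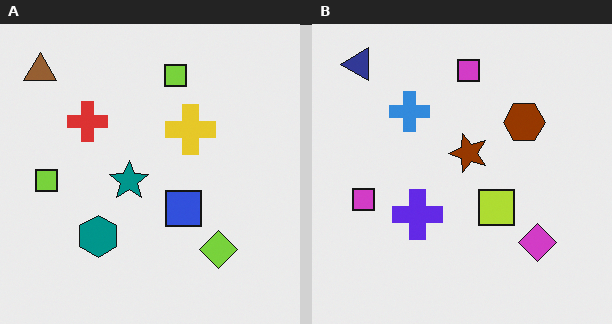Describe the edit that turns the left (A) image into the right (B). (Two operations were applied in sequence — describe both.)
The image was transposed (reflected across the top-left ↔ bottom-right diagonal), then hue-shifted through roughly half the color wheel.

Shapes have swapped their row and column positions — what was in the top-right is now in the bottom-left — a diagonal reflection. Every shape's color has rotated by the same amount around the hue wheel — a uniform hue shift.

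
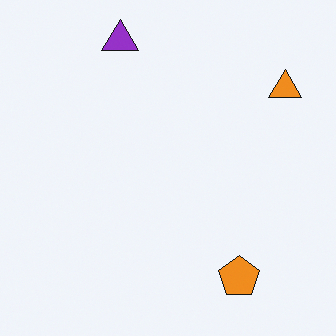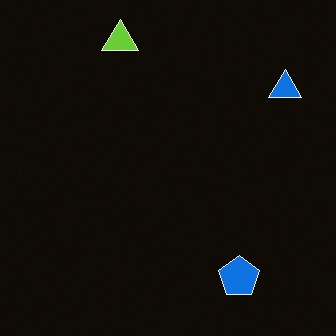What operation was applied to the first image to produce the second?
It was color-inverted (negative).

The light background has become dark and every shape's color is its complement — a photographic negative.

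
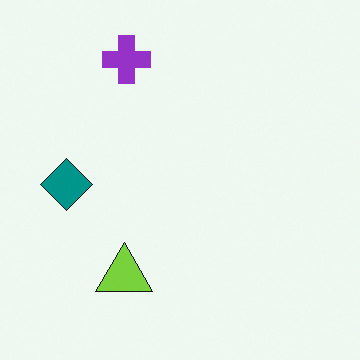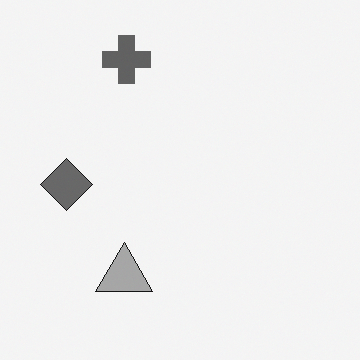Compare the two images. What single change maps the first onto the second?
Converted to grayscale.

All color is removed — every shape is now a shade of grey.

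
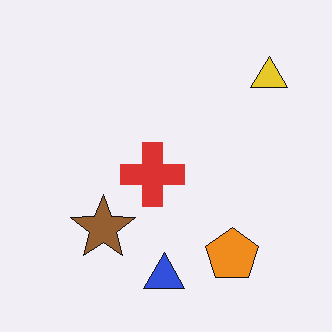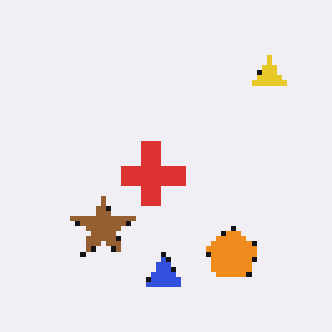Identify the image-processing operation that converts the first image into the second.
It was mildly pixelated.

Shapes are reduced to large square blocks; fine edges and outlines are lost — a downscale-then-upscale (mosaic) effect.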